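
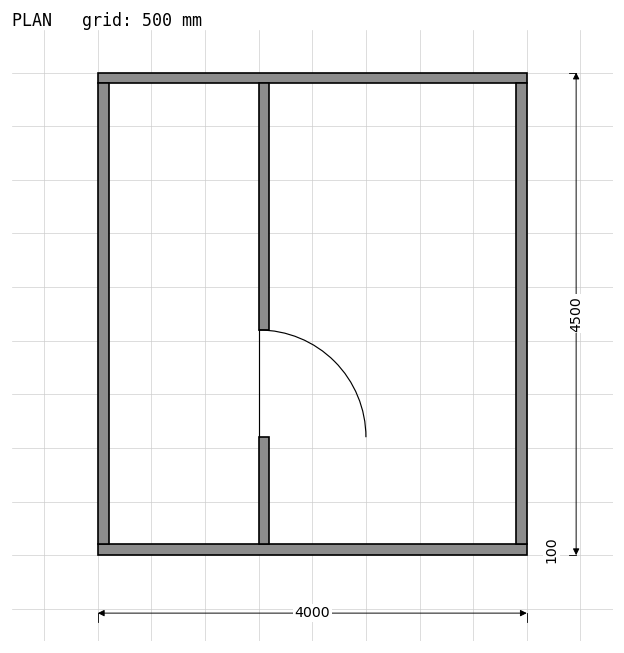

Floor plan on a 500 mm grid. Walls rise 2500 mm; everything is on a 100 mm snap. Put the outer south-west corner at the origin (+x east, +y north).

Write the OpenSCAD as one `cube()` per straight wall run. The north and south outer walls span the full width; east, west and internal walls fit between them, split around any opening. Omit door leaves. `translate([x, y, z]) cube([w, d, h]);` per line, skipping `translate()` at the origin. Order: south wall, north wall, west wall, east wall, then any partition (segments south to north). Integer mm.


cube([4000, 100, 2500]);
translate([0, 4400, 0]) cube([4000, 100, 2500]);
translate([0, 100, 0]) cube([100, 4300, 2500]);
translate([3900, 100, 0]) cube([100, 4300, 2500]);
translate([1500, 100, 0]) cube([100, 1000, 2500]);
translate([1500, 2100, 0]) cube([100, 2300, 2500]);


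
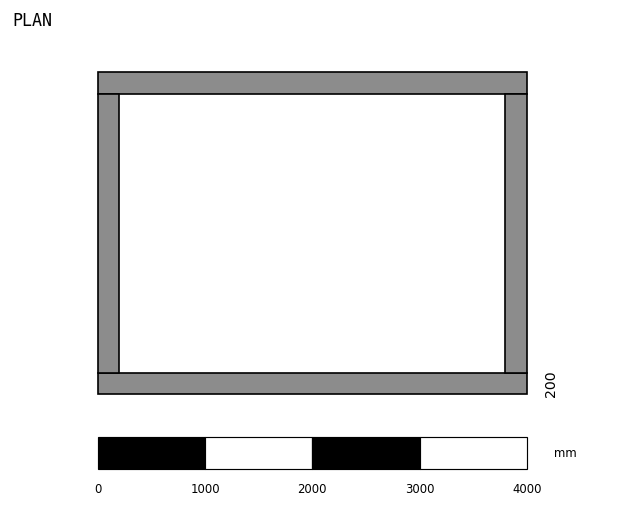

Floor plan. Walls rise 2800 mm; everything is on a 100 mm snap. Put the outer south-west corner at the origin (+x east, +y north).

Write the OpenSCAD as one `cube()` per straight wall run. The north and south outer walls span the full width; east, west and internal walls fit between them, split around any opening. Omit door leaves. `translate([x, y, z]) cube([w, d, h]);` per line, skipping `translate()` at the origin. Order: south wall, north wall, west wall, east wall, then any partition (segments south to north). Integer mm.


cube([4000, 200, 2800]);
translate([0, 2800, 0]) cube([4000, 200, 2800]);
translate([0, 200, 0]) cube([200, 2600, 2800]);
translate([3800, 200, 0]) cube([200, 2600, 2800]);


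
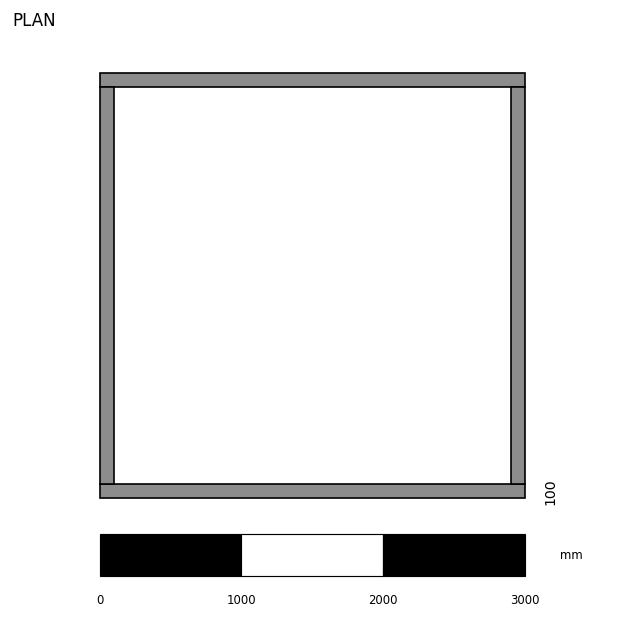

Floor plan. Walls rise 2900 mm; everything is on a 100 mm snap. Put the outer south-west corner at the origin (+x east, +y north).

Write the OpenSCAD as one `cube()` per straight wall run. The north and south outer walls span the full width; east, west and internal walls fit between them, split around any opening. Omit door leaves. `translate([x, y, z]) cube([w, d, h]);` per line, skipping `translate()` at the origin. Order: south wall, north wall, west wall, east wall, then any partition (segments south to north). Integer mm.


cube([3000, 100, 2900]);
translate([0, 2900, 0]) cube([3000, 100, 2900]);
translate([0, 100, 0]) cube([100, 2800, 2900]);
translate([2900, 100, 0]) cube([100, 2800, 2900]);


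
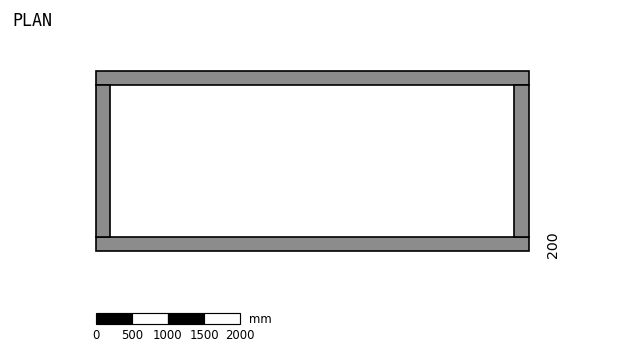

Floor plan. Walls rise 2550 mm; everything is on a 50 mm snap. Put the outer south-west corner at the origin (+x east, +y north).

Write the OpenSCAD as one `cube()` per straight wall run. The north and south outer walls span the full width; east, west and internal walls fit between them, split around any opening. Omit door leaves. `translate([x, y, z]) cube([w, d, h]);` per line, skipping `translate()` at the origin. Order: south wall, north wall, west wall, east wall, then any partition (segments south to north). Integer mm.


cube([6000, 200, 2550]);
translate([0, 2300, 0]) cube([6000, 200, 2550]);
translate([0, 200, 0]) cube([200, 2100, 2550]);
translate([5800, 200, 0]) cube([200, 2100, 2550]);


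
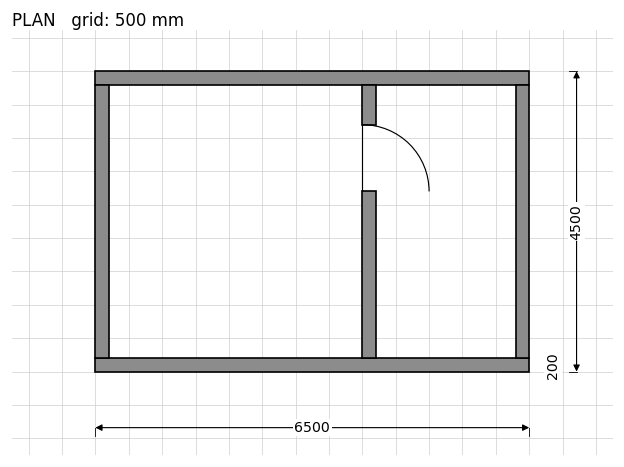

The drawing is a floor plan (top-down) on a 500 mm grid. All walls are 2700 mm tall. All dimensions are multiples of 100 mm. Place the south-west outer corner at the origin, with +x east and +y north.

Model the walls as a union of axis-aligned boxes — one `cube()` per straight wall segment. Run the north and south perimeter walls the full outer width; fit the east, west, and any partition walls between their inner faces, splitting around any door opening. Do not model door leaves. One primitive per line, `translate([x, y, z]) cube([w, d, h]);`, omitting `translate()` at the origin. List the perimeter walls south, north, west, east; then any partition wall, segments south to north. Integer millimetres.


cube([6500, 200, 2700]);
translate([0, 4300, 0]) cube([6500, 200, 2700]);
translate([0, 200, 0]) cube([200, 4100, 2700]);
translate([6300, 200, 0]) cube([200, 4100, 2700]);
translate([4000, 200, 0]) cube([200, 2500, 2700]);
translate([4000, 3700, 0]) cube([200, 600, 2700]);


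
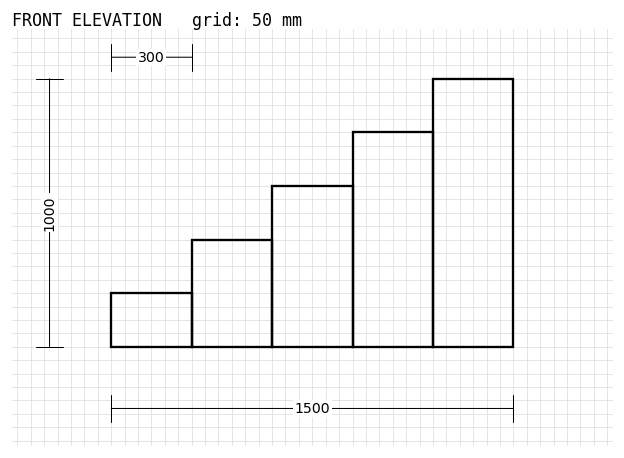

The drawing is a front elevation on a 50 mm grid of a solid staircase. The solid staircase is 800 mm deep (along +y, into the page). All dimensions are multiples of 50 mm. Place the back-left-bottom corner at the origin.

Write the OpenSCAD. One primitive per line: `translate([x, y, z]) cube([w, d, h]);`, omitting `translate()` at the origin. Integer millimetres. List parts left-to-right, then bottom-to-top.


cube([300, 800, 200]);
translate([300, 0, 0]) cube([300, 800, 400]);
translate([600, 0, 0]) cube([300, 800, 600]);
translate([900, 0, 0]) cube([300, 800, 800]);
translate([1200, 0, 0]) cube([300, 800, 1000]);


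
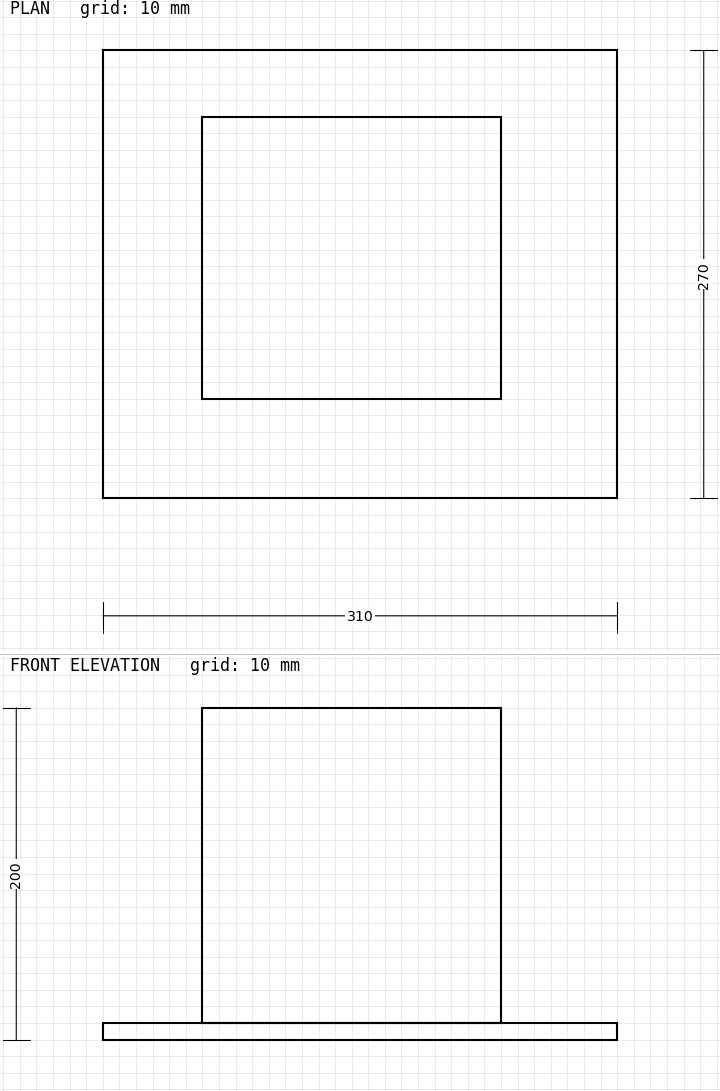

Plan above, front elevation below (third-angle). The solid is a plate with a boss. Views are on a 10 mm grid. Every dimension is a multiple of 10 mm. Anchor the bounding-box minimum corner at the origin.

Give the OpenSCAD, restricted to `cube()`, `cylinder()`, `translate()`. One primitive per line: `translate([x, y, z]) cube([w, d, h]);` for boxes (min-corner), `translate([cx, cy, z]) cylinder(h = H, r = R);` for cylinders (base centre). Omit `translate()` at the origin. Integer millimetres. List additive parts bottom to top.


cube([310, 270, 10]);
translate([60, 60, 10]) cube([180, 170, 190]);


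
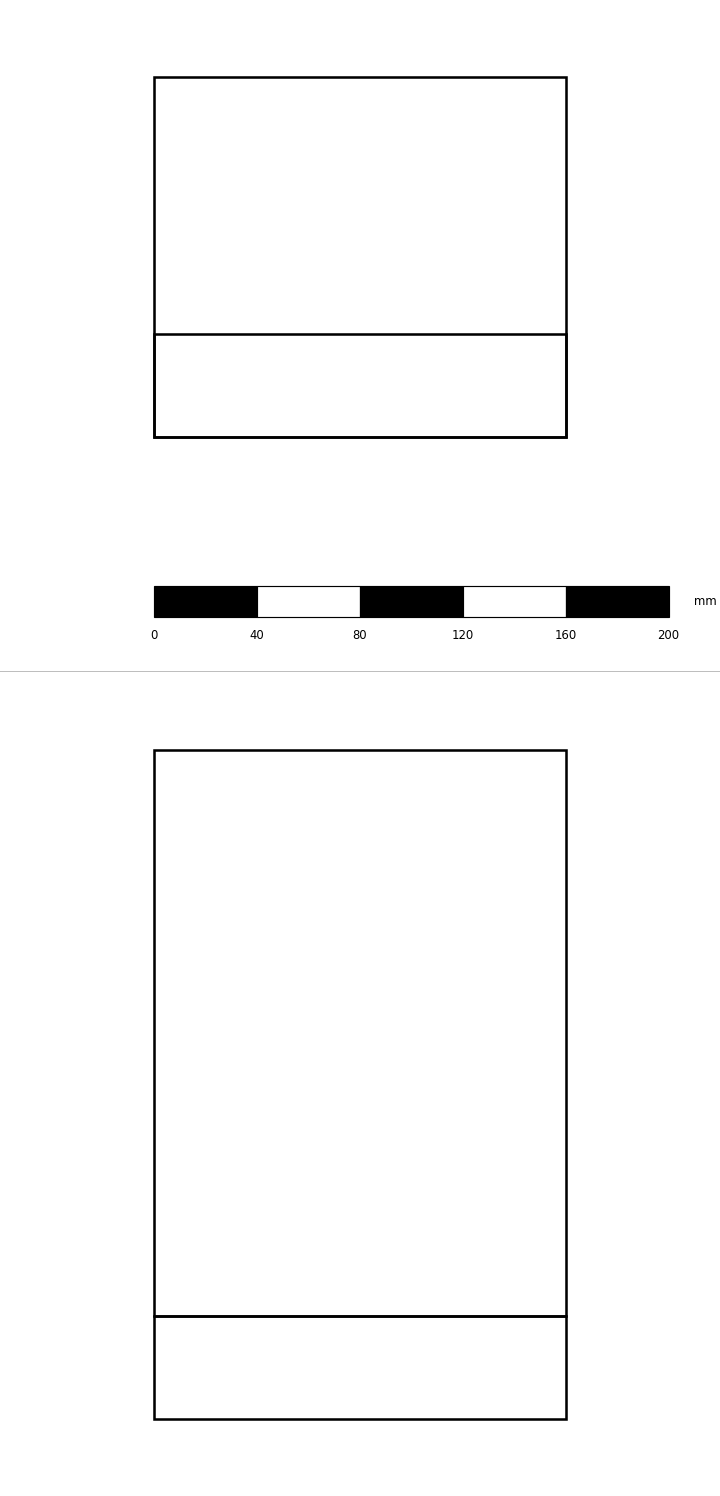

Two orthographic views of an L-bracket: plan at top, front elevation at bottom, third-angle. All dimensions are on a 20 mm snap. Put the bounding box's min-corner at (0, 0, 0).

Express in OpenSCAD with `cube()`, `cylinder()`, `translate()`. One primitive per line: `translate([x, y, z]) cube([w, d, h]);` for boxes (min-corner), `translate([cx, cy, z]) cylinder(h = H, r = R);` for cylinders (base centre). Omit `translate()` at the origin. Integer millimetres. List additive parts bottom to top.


cube([160, 140, 40]);
translate([0, 0, 40]) cube([160, 40, 220]);


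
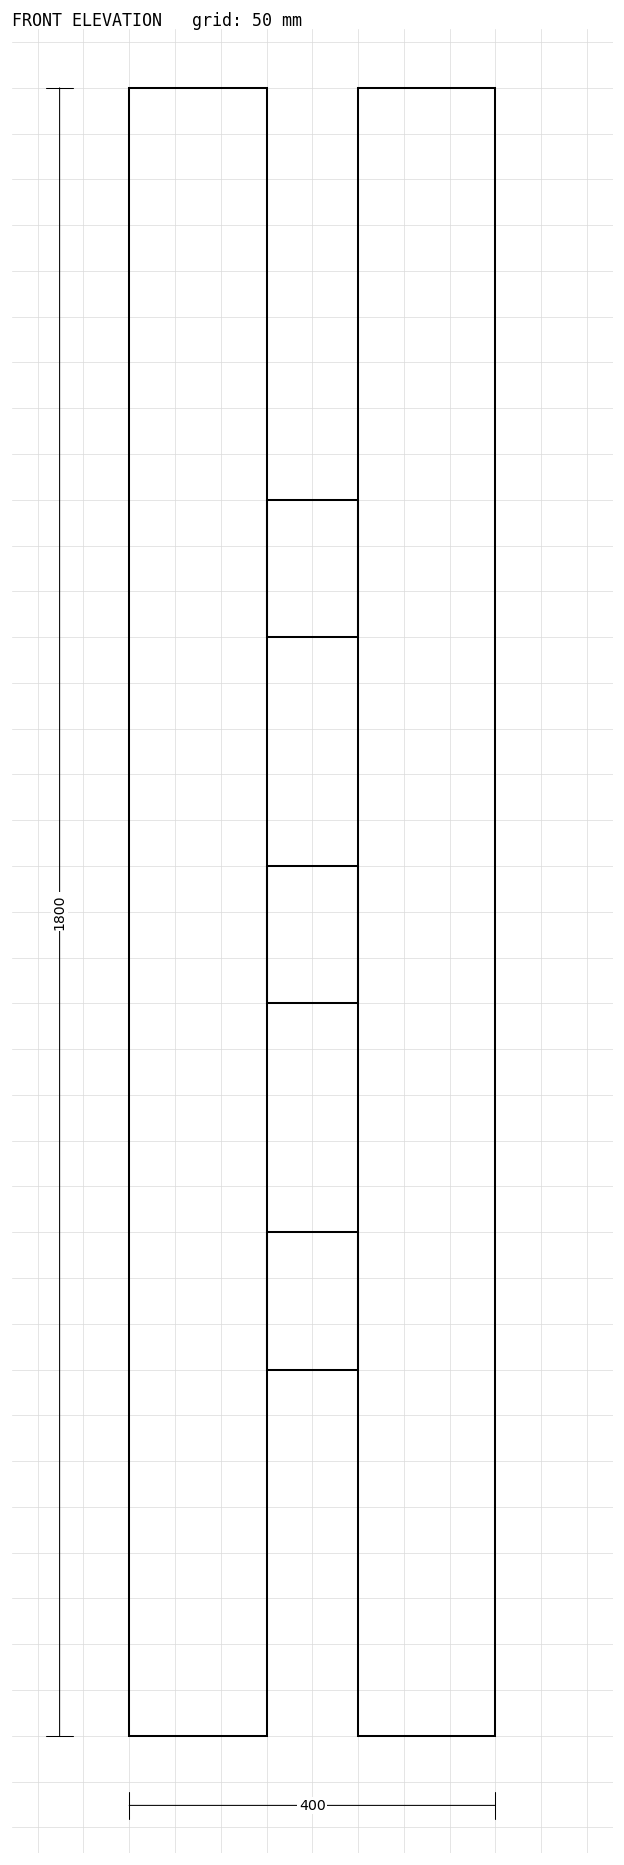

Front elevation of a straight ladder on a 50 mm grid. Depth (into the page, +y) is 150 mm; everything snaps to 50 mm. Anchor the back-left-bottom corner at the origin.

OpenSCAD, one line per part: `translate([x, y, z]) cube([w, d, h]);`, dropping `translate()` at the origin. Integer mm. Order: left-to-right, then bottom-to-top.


cube([150, 150, 1800]);
translate([150, 0, 400]) cube([100, 150, 150]);
translate([150, 0, 800]) cube([100, 150, 150]);
translate([150, 0, 1200]) cube([100, 150, 150]);
translate([250, 0, 0]) cube([150, 150, 1800]);


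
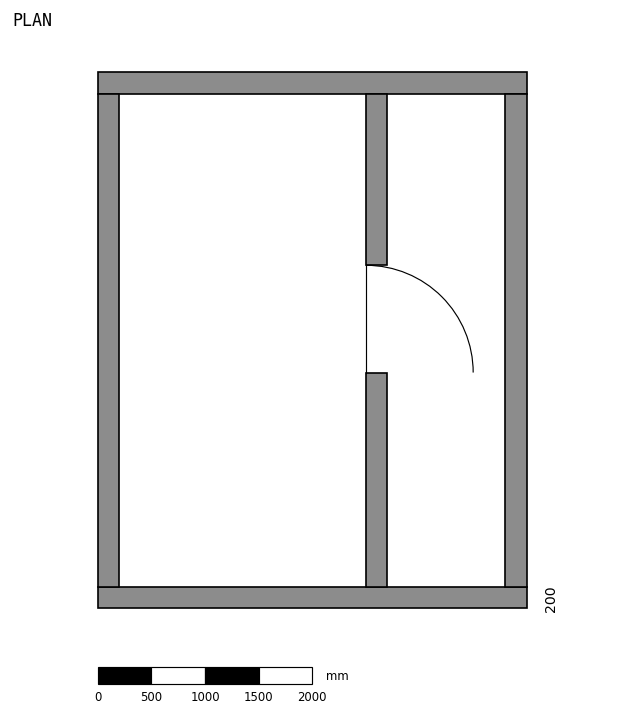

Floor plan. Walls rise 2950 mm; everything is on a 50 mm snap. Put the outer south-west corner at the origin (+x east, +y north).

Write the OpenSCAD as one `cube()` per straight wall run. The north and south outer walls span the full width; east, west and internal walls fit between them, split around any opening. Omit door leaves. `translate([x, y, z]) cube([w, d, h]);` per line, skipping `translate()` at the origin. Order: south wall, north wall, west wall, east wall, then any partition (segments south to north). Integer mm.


cube([4000, 200, 2950]);
translate([0, 4800, 0]) cube([4000, 200, 2950]);
translate([0, 200, 0]) cube([200, 4600, 2950]);
translate([3800, 200, 0]) cube([200, 4600, 2950]);
translate([2500, 200, 0]) cube([200, 2000, 2950]);
translate([2500, 3200, 0]) cube([200, 1600, 2950]);


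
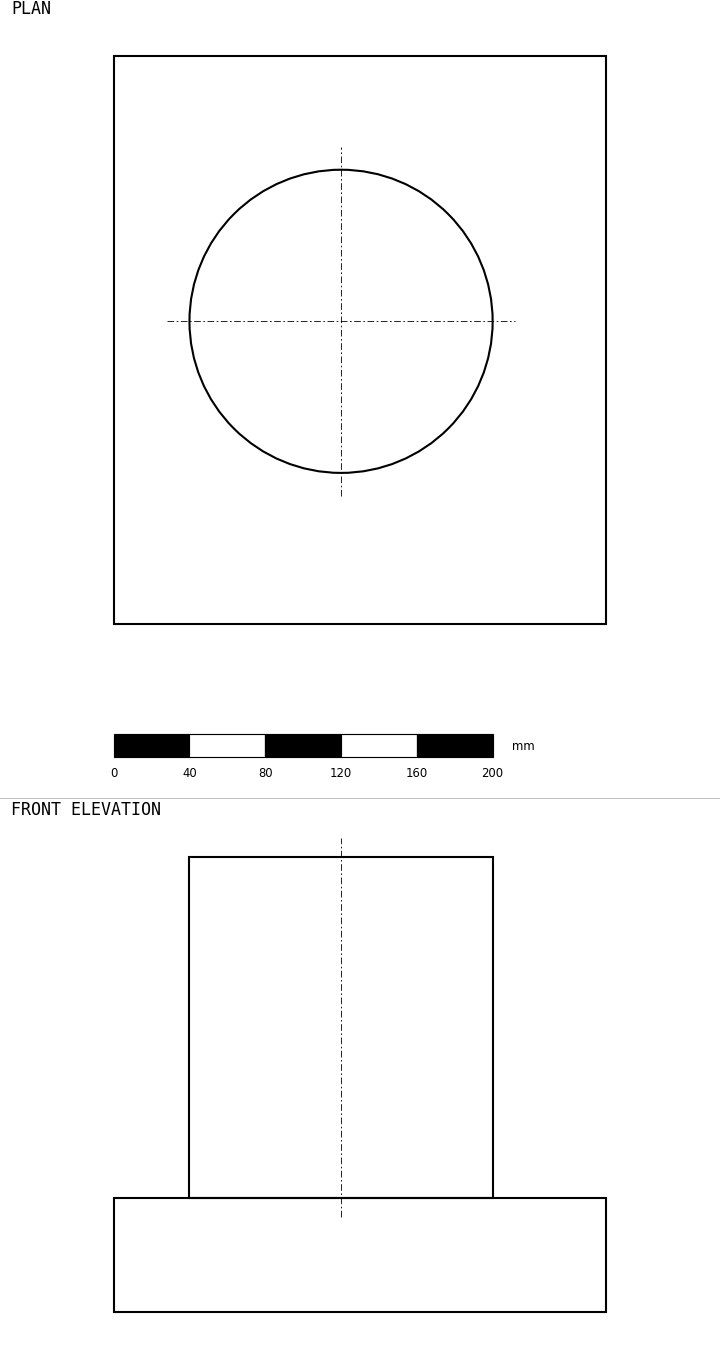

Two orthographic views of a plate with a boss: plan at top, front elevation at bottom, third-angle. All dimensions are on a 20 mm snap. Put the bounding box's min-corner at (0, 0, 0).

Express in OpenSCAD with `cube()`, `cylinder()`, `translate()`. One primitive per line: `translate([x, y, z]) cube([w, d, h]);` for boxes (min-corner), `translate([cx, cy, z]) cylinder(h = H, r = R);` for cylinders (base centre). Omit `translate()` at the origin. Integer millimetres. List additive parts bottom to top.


cube([260, 300, 60]);
translate([120, 160, 60]) cylinder(h = 180, r = 80);


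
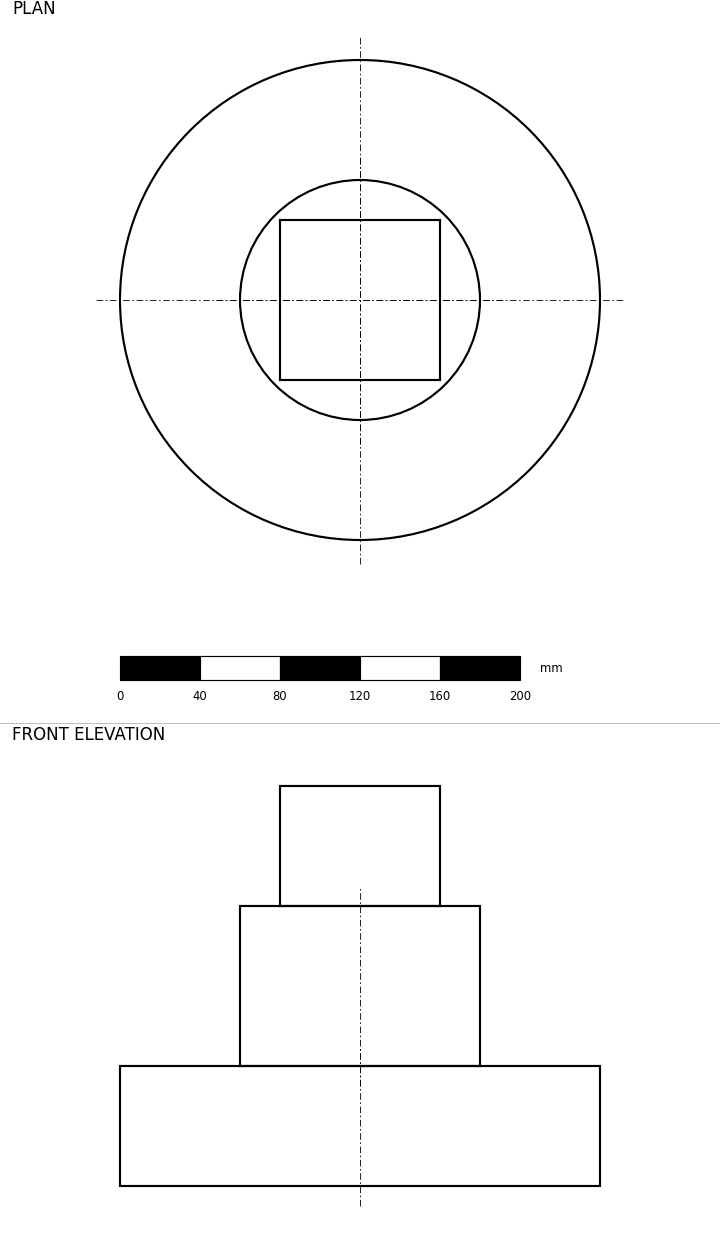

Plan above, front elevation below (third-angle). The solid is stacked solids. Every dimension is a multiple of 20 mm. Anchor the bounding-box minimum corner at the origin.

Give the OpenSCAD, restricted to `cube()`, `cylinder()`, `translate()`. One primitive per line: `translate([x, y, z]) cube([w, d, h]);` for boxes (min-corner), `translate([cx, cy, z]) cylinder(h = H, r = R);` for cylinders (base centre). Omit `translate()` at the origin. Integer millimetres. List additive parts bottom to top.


translate([120, 120, 0]) cylinder(h = 60, r = 120);
translate([120, 120, 60]) cylinder(h = 80, r = 60);
translate([80, 80, 140]) cube([80, 80, 60]);


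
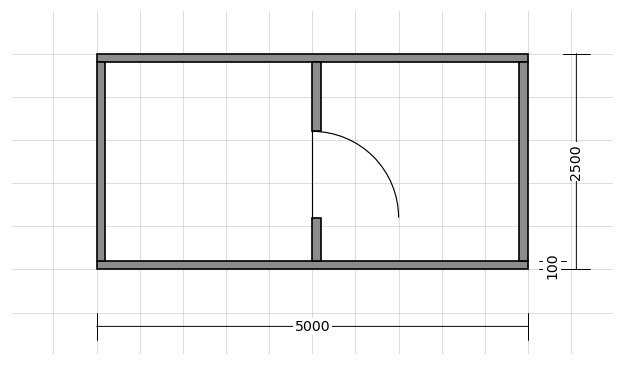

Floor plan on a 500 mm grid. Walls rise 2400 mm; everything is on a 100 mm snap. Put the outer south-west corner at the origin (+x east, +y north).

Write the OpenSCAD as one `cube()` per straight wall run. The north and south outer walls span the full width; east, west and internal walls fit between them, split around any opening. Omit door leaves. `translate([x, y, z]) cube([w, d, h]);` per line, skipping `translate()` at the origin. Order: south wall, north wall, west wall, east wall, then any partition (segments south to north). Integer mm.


cube([5000, 100, 2400]);
translate([0, 2400, 0]) cube([5000, 100, 2400]);
translate([0, 100, 0]) cube([100, 2300, 2400]);
translate([4900, 100, 0]) cube([100, 2300, 2400]);
translate([2500, 100, 0]) cube([100, 500, 2400]);
translate([2500, 1600, 0]) cube([100, 800, 2400]);


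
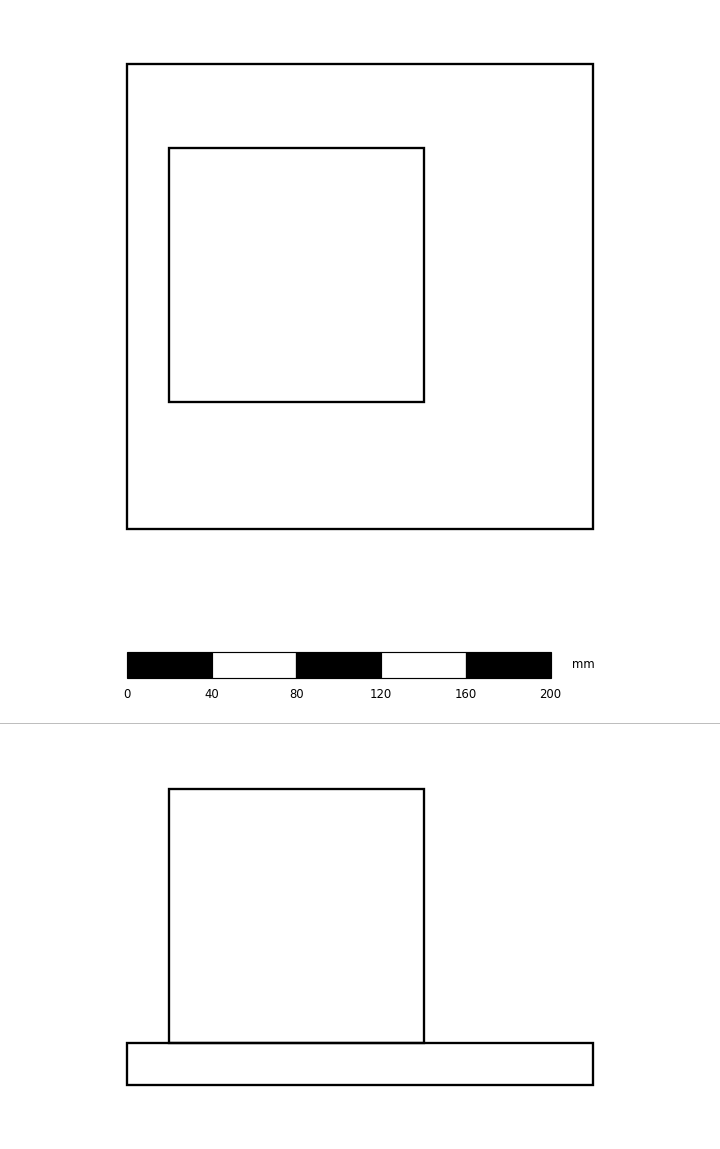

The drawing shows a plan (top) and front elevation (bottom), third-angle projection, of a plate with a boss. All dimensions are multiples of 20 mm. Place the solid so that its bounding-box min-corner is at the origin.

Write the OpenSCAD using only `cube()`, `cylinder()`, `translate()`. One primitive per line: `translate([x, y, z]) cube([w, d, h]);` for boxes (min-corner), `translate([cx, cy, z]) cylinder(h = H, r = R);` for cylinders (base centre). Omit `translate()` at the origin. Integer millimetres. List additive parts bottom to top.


cube([220, 220, 20]);
translate([20, 60, 20]) cube([120, 120, 120]);


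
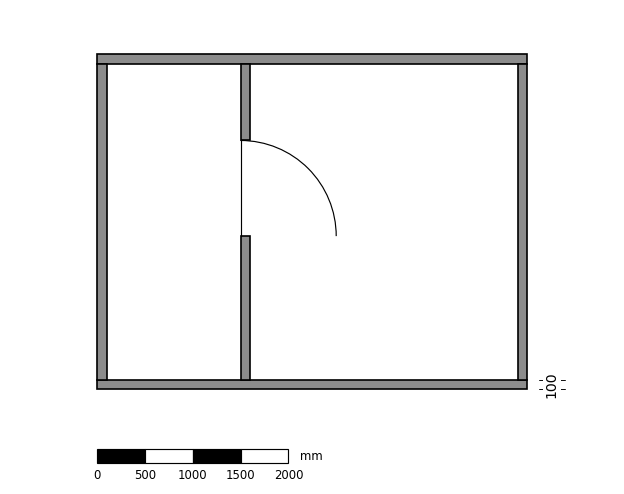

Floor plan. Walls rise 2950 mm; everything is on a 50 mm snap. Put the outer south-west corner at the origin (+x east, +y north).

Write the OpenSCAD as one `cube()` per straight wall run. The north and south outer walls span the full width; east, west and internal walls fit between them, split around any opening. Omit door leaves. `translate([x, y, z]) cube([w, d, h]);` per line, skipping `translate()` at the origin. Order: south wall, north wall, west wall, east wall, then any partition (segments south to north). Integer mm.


cube([4500, 100, 2950]);
translate([0, 3400, 0]) cube([4500, 100, 2950]);
translate([0, 100, 0]) cube([100, 3300, 2950]);
translate([4400, 100, 0]) cube([100, 3300, 2950]);
translate([1500, 100, 0]) cube([100, 1500, 2950]);
translate([1500, 2600, 0]) cube([100, 800, 2950]);


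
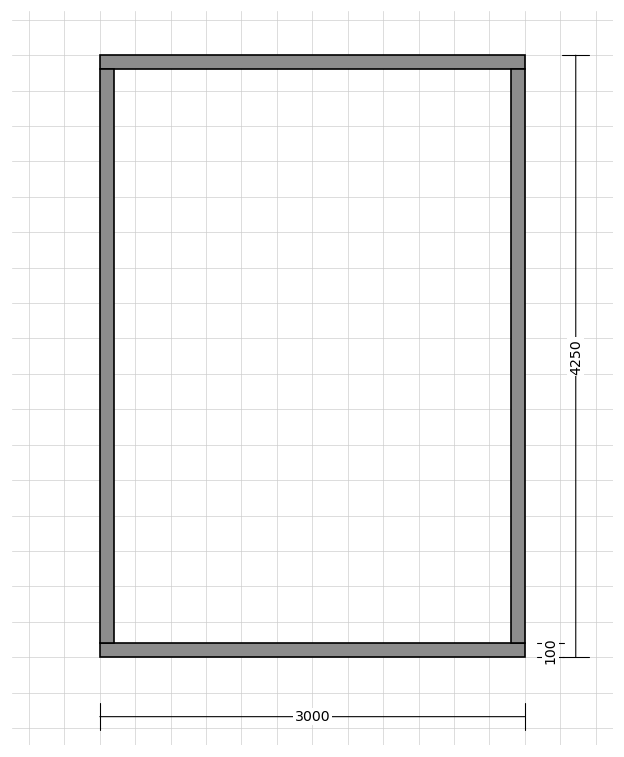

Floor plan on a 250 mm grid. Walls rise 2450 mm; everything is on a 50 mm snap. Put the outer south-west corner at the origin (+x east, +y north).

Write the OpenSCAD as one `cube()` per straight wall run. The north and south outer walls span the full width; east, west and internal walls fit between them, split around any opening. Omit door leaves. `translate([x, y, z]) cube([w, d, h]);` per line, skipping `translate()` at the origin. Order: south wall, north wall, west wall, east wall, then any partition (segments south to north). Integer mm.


cube([3000, 100, 2450]);
translate([0, 4150, 0]) cube([3000, 100, 2450]);
translate([0, 100, 0]) cube([100, 4050, 2450]);
translate([2900, 100, 0]) cube([100, 4050, 2450]);


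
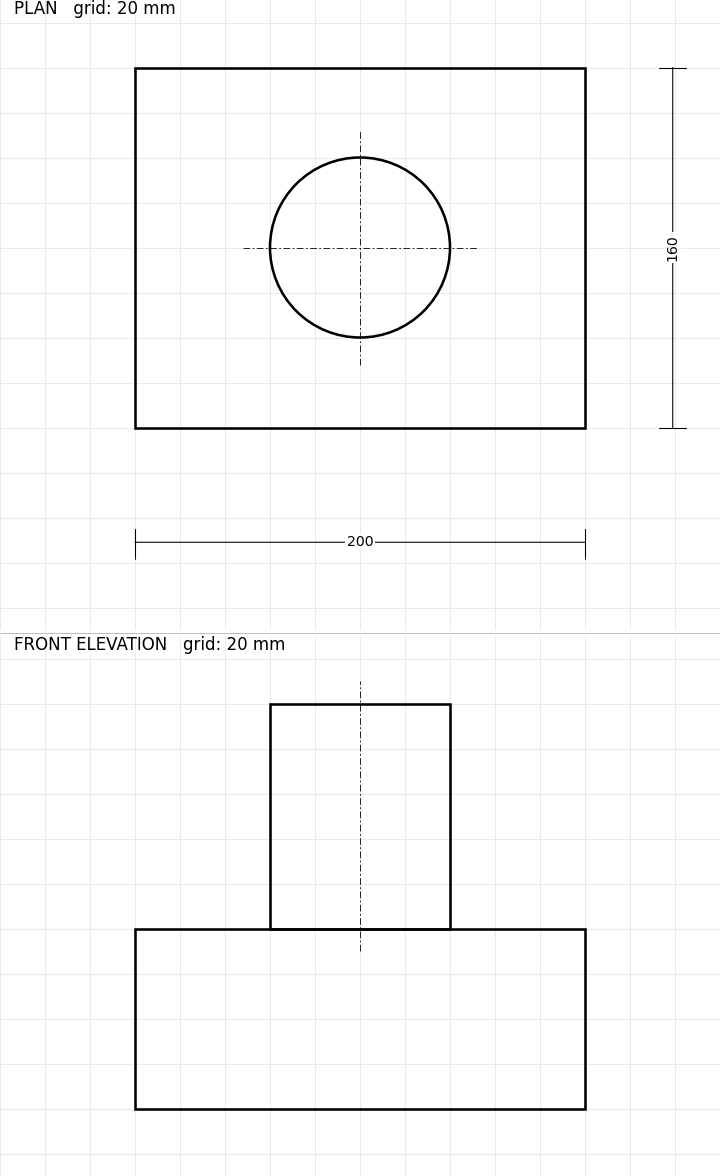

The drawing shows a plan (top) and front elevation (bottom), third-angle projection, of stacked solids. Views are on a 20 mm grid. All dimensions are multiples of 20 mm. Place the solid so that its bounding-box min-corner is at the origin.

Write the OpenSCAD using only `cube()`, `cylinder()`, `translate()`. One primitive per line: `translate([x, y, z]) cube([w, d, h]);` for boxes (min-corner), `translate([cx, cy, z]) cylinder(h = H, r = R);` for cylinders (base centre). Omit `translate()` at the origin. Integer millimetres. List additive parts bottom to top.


cube([200, 160, 80]);
translate([100, 80, 80]) cylinder(h = 100, r = 40);


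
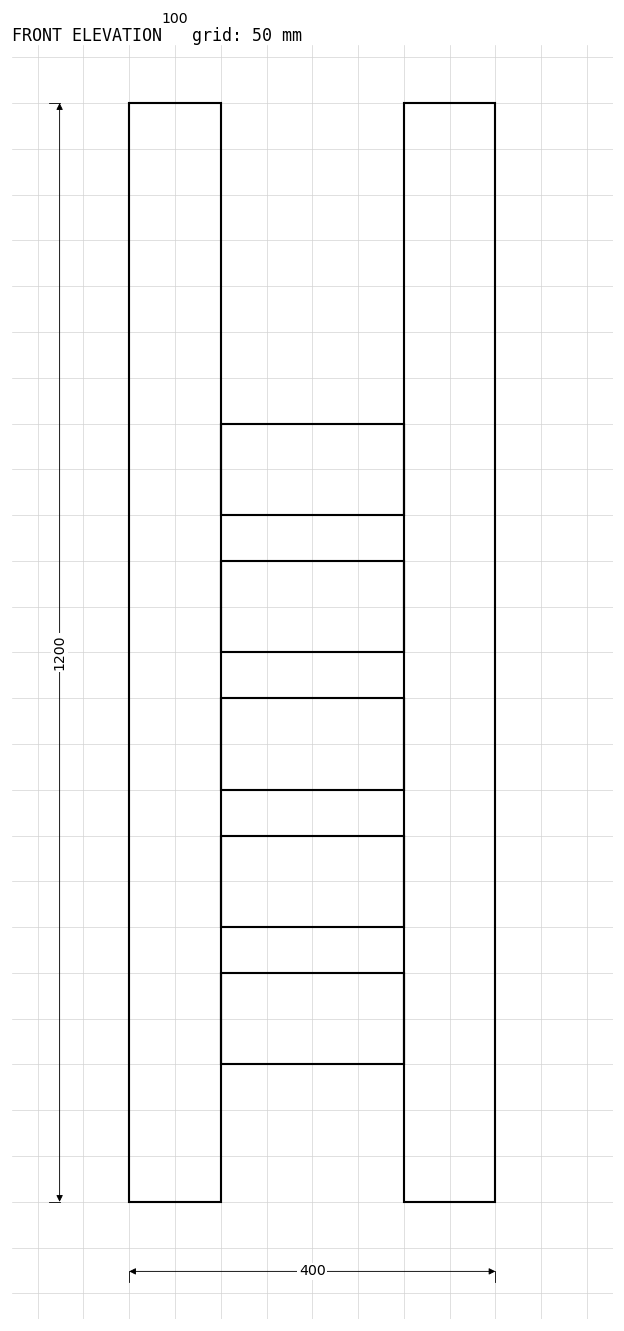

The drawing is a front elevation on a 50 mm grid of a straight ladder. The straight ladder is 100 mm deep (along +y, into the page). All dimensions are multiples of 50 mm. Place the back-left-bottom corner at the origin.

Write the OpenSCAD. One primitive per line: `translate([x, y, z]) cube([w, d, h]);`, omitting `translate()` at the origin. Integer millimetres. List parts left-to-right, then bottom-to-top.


cube([100, 100, 1200]);
translate([100, 0, 150]) cube([200, 100, 100]);
translate([100, 0, 300]) cube([200, 100, 100]);
translate([100, 0, 450]) cube([200, 100, 100]);
translate([100, 0, 600]) cube([200, 100, 100]);
translate([100, 0, 750]) cube([200, 100, 100]);
translate([300, 0, 0]) cube([100, 100, 1200]);


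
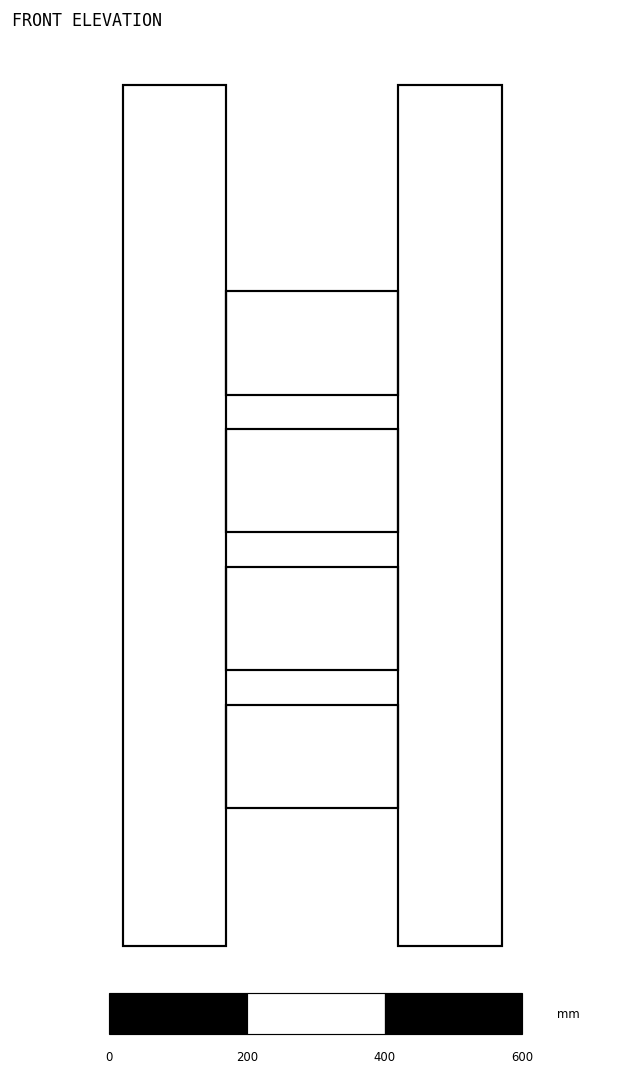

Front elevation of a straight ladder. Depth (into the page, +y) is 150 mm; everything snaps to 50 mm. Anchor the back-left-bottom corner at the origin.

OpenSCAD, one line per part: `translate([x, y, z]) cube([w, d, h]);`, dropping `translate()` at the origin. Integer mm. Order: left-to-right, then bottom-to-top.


cube([150, 150, 1250]);
translate([150, 0, 200]) cube([250, 150, 150]);
translate([150, 0, 400]) cube([250, 150, 150]);
translate([150, 0, 600]) cube([250, 150, 150]);
translate([150, 0, 800]) cube([250, 150, 150]);
translate([400, 0, 0]) cube([150, 150, 1250]);


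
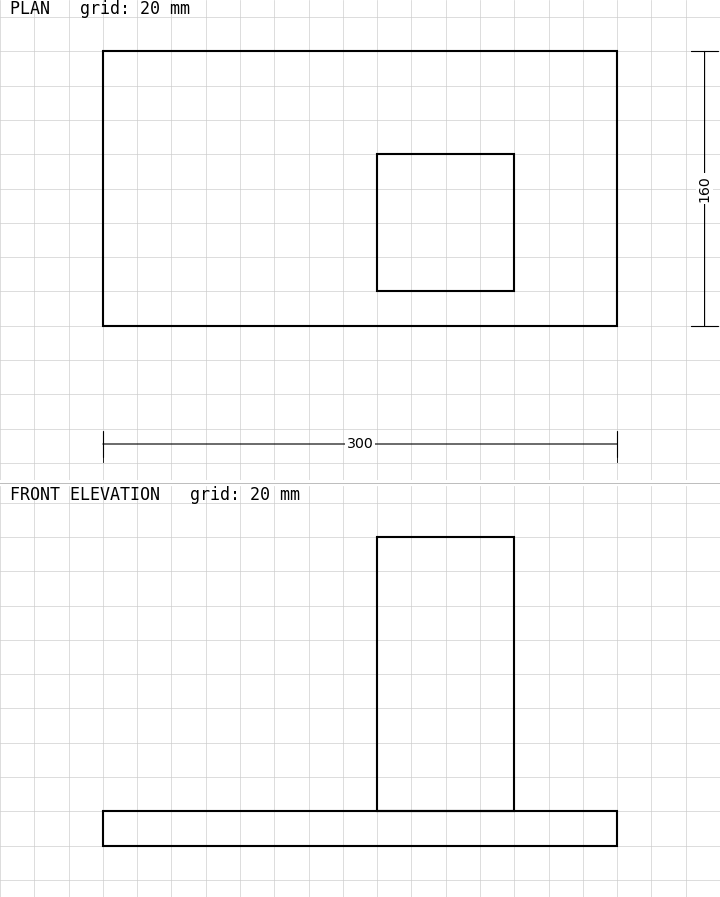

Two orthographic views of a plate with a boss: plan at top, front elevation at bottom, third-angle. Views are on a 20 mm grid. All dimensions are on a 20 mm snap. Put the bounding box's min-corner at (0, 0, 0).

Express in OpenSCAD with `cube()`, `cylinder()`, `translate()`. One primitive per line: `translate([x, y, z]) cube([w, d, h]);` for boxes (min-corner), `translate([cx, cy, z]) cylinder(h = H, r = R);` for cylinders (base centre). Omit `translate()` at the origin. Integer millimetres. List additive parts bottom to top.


cube([300, 160, 20]);
translate([160, 20, 20]) cube([80, 80, 160]);


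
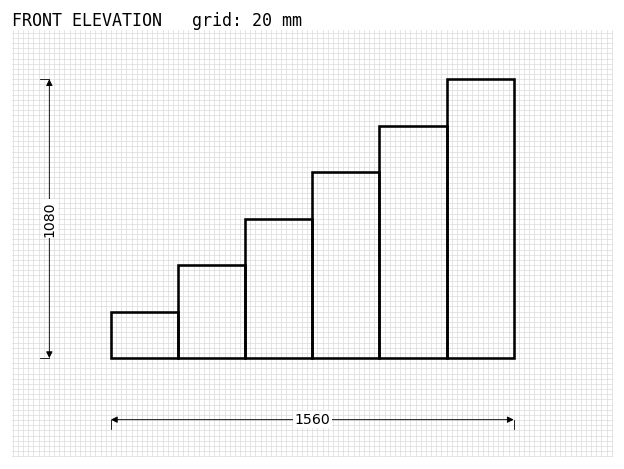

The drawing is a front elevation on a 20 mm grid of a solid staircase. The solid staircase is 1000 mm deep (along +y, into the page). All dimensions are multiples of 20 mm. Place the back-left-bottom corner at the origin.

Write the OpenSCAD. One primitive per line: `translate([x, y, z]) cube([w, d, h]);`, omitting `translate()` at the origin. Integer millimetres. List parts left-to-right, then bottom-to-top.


cube([260, 1000, 180]);
translate([260, 0, 0]) cube([260, 1000, 360]);
translate([520, 0, 0]) cube([260, 1000, 540]);
translate([780, 0, 0]) cube([260, 1000, 720]);
translate([1040, 0, 0]) cube([260, 1000, 900]);
translate([1300, 0, 0]) cube([260, 1000, 1080]);


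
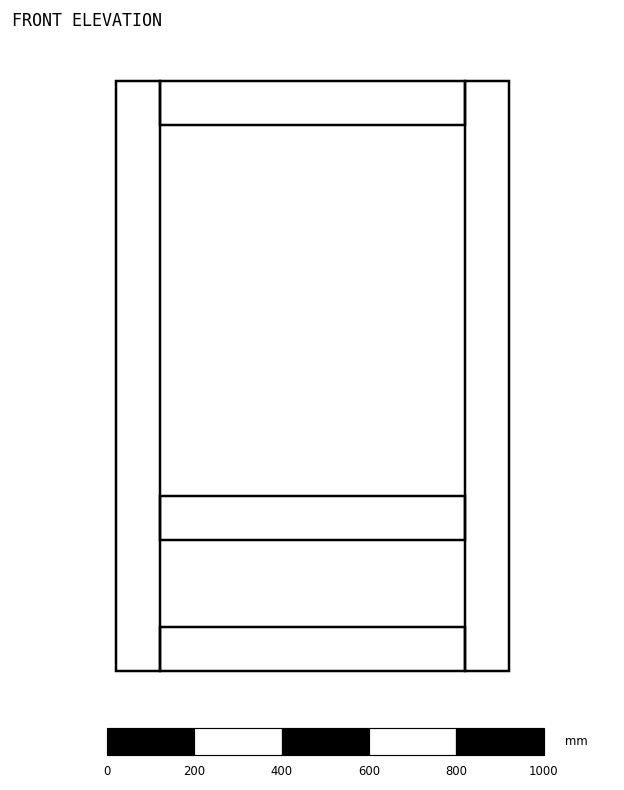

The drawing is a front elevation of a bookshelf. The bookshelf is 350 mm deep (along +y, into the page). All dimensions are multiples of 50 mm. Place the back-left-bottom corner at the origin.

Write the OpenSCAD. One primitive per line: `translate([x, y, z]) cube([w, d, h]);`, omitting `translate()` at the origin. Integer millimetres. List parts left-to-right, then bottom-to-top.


cube([100, 350, 1350]);
translate([100, 0, 0]) cube([700, 350, 100]);
translate([100, 0, 300]) cube([700, 350, 100]);
translate([100, 0, 1250]) cube([700, 350, 100]);
translate([800, 0, 0]) cube([100, 350, 1350]);


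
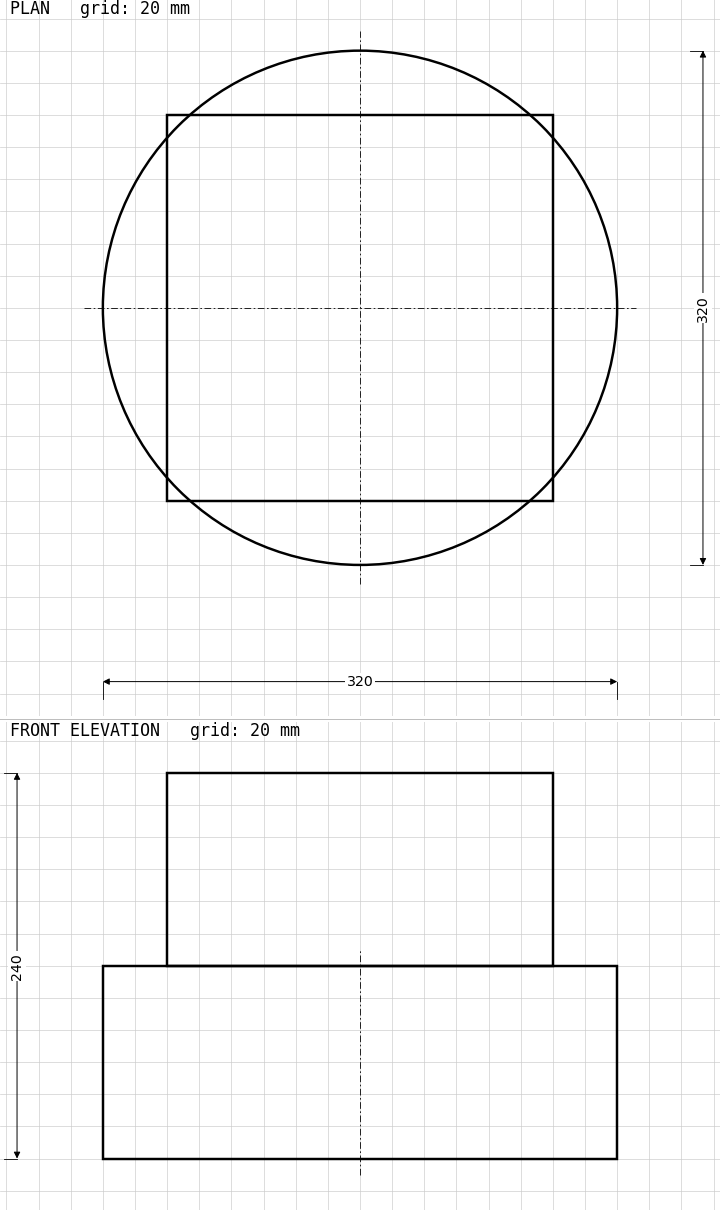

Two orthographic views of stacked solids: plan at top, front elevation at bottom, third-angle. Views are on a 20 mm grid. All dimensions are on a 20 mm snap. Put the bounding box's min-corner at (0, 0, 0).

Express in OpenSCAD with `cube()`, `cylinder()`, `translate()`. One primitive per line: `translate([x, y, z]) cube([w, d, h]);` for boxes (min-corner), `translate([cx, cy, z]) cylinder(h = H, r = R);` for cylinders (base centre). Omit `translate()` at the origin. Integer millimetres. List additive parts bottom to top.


translate([160, 160, 0]) cylinder(h = 120, r = 160);
translate([40, 40, 120]) cube([240, 240, 120]);


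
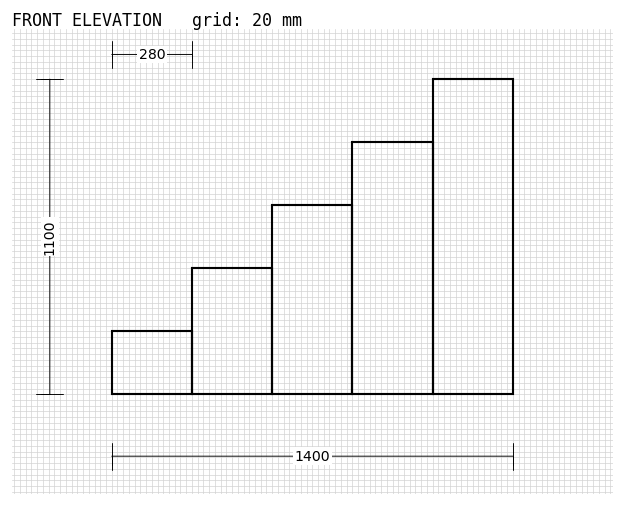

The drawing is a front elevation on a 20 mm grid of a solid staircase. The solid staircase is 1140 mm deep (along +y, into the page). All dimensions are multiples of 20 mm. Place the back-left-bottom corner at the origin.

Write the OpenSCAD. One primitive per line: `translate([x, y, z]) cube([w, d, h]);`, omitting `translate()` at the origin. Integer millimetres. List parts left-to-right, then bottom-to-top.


cube([280, 1140, 220]);
translate([280, 0, 0]) cube([280, 1140, 440]);
translate([560, 0, 0]) cube([280, 1140, 660]);
translate([840, 0, 0]) cube([280, 1140, 880]);
translate([1120, 0, 0]) cube([280, 1140, 1100]);


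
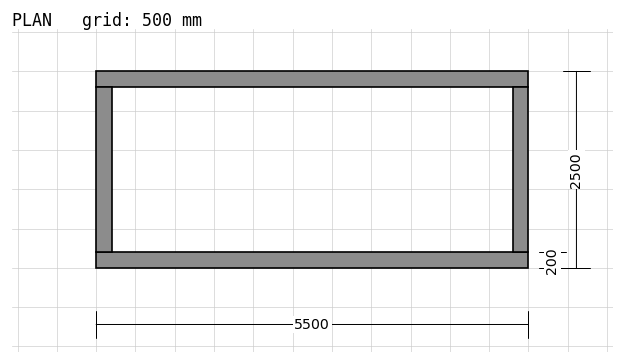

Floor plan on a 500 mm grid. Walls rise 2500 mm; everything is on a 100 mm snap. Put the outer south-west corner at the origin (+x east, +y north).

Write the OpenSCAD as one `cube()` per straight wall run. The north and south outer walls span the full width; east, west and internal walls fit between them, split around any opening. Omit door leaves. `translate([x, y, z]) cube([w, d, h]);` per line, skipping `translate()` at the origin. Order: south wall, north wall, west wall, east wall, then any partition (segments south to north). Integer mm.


cube([5500, 200, 2500]);
translate([0, 2300, 0]) cube([5500, 200, 2500]);
translate([0, 200, 0]) cube([200, 2100, 2500]);
translate([5300, 200, 0]) cube([200, 2100, 2500]);


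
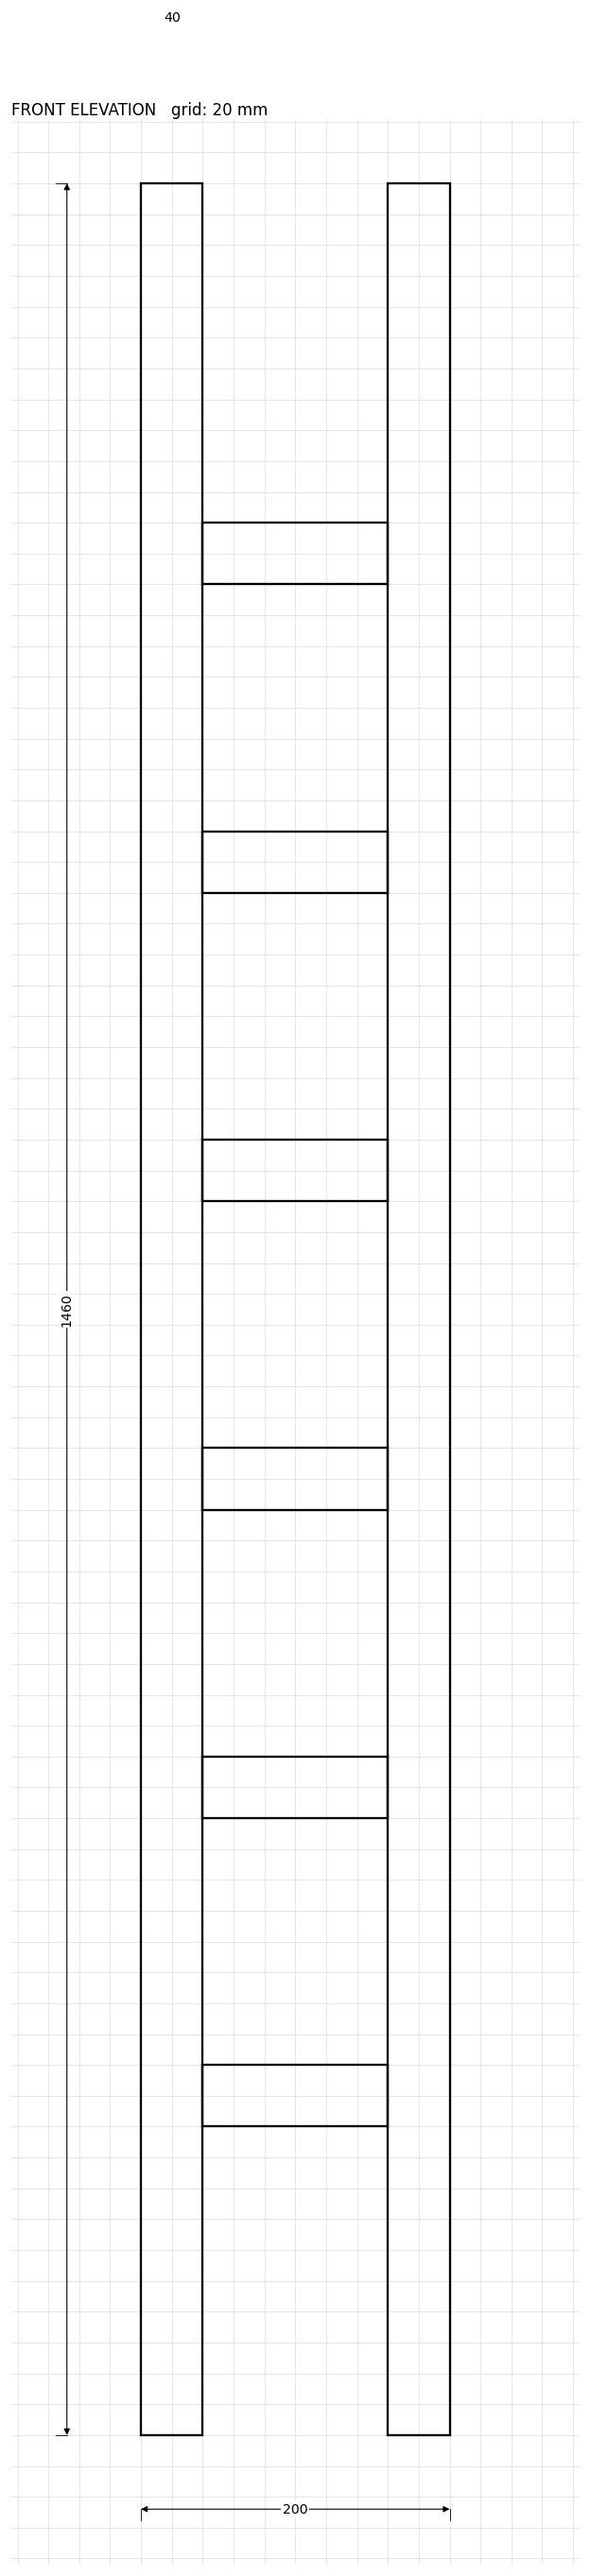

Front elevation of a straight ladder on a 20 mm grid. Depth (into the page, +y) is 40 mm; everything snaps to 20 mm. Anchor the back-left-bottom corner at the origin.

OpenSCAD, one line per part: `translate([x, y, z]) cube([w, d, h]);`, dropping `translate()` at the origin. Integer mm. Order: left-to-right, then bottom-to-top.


cube([40, 40, 1460]);
translate([40, 0, 200]) cube([120, 40, 40]);
translate([40, 0, 400]) cube([120, 40, 40]);
translate([40, 0, 600]) cube([120, 40, 40]);
translate([40, 0, 800]) cube([120, 40, 40]);
translate([40, 0, 1000]) cube([120, 40, 40]);
translate([40, 0, 1200]) cube([120, 40, 40]);
translate([160, 0, 0]) cube([40, 40, 1460]);


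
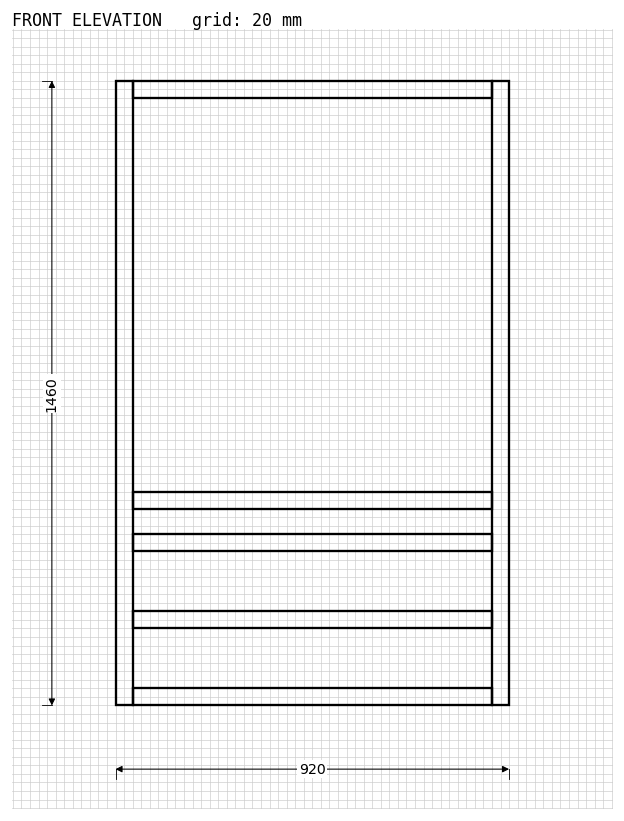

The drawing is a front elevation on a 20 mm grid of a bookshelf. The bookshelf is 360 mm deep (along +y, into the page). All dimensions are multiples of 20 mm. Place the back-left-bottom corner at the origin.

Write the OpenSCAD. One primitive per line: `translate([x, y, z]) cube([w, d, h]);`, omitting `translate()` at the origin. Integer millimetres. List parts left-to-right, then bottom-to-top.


cube([40, 360, 1460]);
translate([40, 0, 0]) cube([840, 360, 40]);
translate([40, 0, 180]) cube([840, 360, 40]);
translate([40, 0, 360]) cube([840, 360, 40]);
translate([40, 0, 460]) cube([840, 360, 40]);
translate([40, 0, 1420]) cube([840, 360, 40]);
translate([880, 0, 0]) cube([40, 360, 1460]);


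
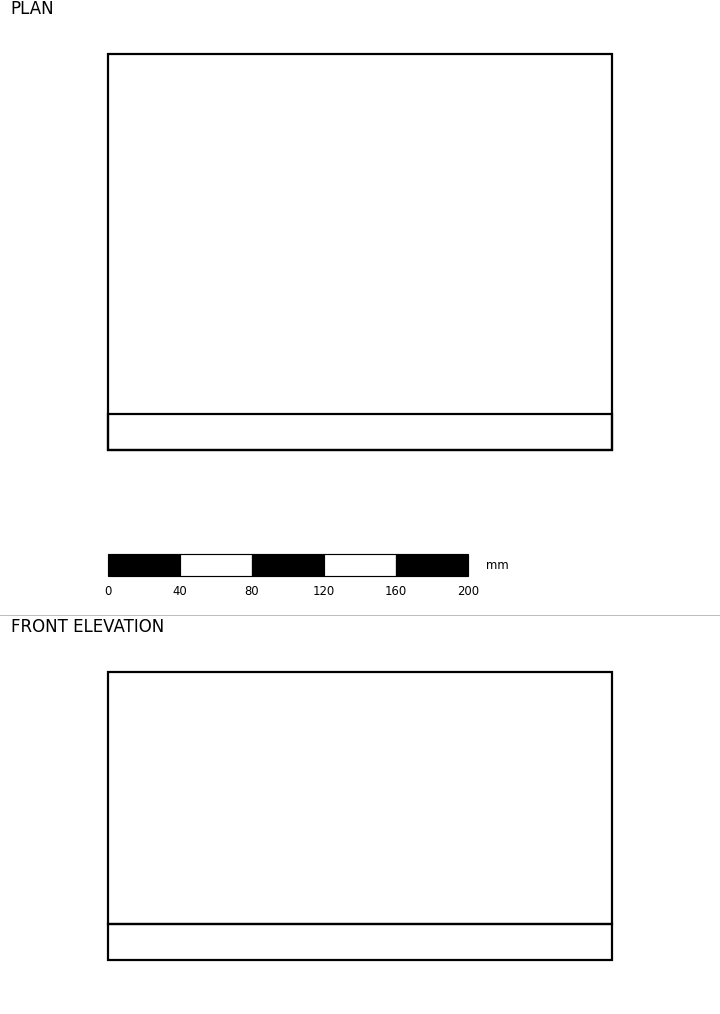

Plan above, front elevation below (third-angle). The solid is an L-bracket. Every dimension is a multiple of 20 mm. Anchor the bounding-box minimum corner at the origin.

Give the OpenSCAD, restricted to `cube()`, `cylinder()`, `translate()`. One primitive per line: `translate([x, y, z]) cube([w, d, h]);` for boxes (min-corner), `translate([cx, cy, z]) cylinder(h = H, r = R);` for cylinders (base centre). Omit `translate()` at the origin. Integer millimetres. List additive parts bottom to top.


cube([280, 220, 20]);
translate([0, 0, 20]) cube([280, 20, 140]);


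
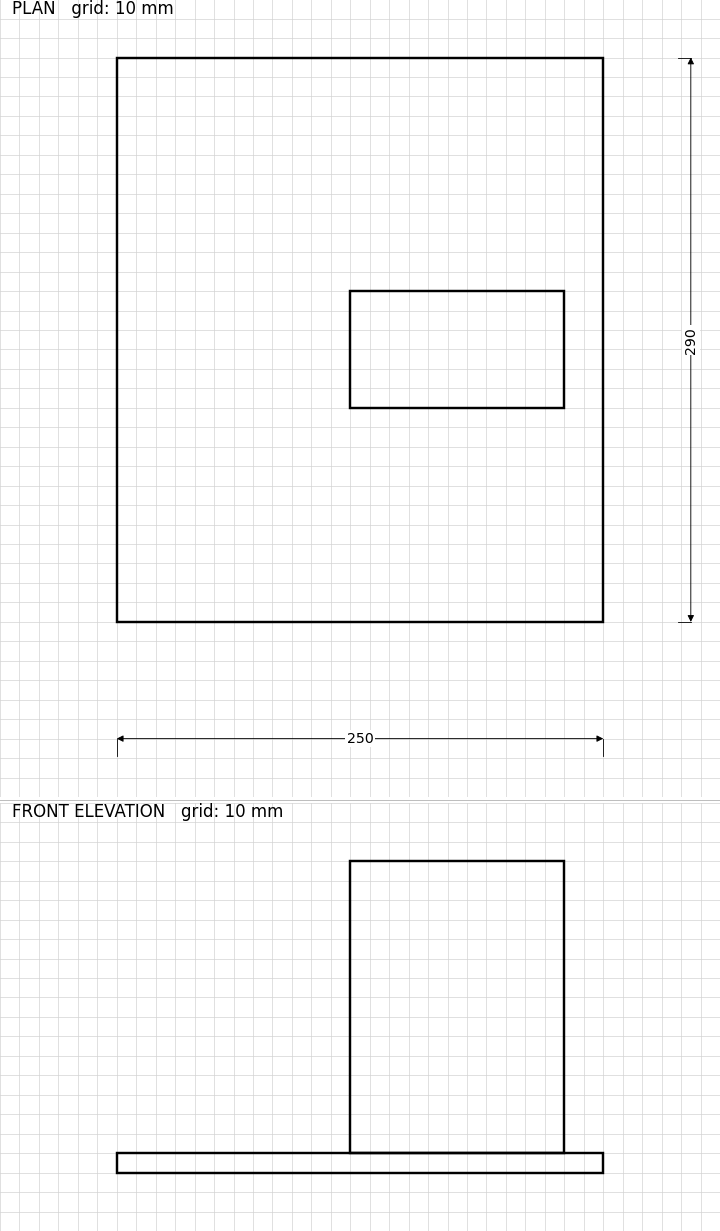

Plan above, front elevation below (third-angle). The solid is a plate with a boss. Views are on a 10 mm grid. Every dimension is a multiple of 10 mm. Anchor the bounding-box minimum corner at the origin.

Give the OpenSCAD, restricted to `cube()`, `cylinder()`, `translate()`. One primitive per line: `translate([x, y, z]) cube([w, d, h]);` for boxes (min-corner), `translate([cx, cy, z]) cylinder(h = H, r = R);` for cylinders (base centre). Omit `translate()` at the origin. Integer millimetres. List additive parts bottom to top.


cube([250, 290, 10]);
translate([120, 110, 10]) cube([110, 60, 150]);


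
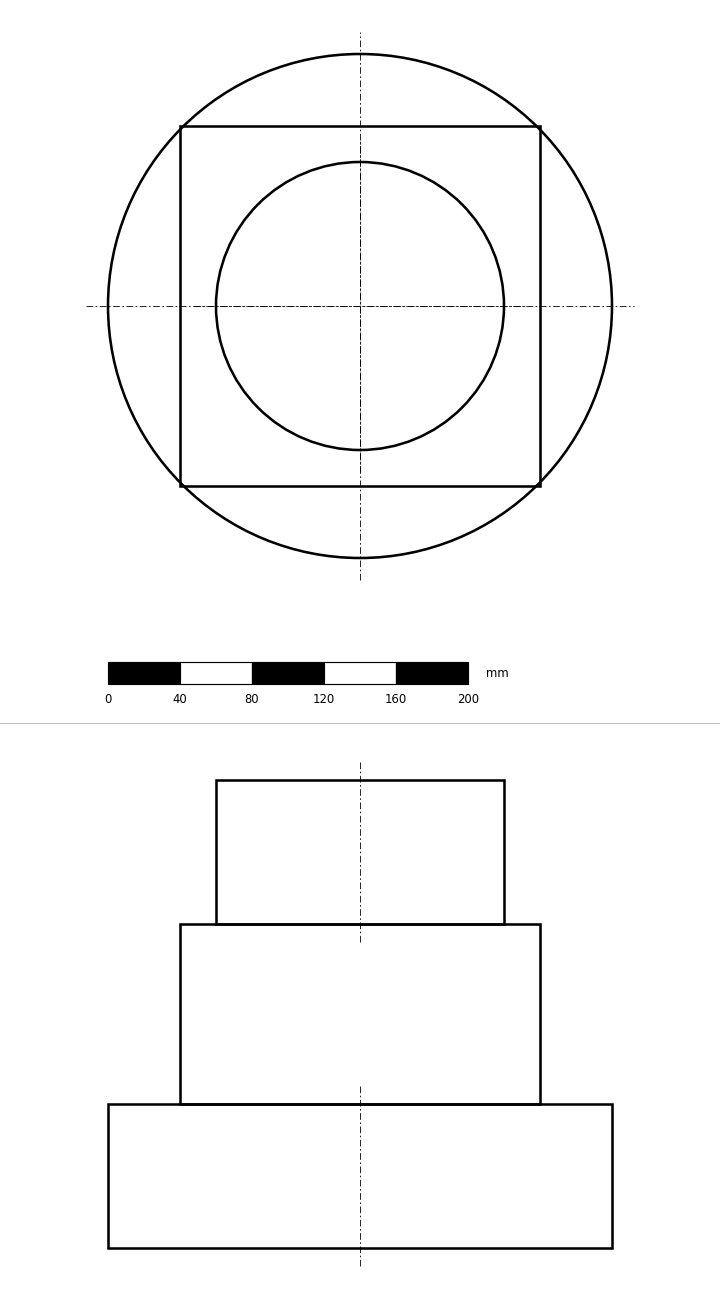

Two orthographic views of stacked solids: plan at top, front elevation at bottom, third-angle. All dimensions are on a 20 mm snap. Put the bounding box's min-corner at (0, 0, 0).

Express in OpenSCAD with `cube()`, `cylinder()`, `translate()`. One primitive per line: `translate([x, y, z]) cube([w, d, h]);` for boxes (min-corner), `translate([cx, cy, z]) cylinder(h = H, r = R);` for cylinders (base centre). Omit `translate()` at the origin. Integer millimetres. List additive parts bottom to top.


translate([140, 140, 0]) cylinder(h = 80, r = 140);
translate([40, 40, 80]) cube([200, 200, 100]);
translate([140, 140, 180]) cylinder(h = 80, r = 80);


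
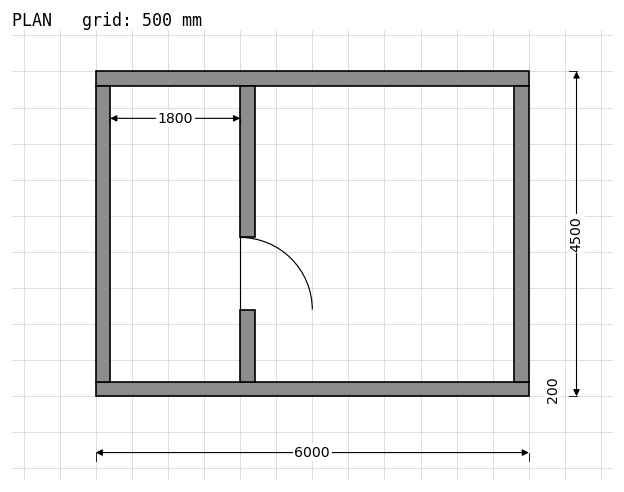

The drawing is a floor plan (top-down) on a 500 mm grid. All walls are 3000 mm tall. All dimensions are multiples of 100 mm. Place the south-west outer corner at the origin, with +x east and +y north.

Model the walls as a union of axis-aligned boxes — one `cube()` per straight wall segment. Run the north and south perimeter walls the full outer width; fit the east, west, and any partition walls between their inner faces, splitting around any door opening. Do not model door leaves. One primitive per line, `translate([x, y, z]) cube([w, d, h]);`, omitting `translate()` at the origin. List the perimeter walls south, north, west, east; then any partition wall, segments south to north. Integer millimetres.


cube([6000, 200, 3000]);
translate([0, 4300, 0]) cube([6000, 200, 3000]);
translate([0, 200, 0]) cube([200, 4100, 3000]);
translate([5800, 200, 0]) cube([200, 4100, 3000]);
translate([2000, 200, 0]) cube([200, 1000, 3000]);
translate([2000, 2200, 0]) cube([200, 2100, 3000]);


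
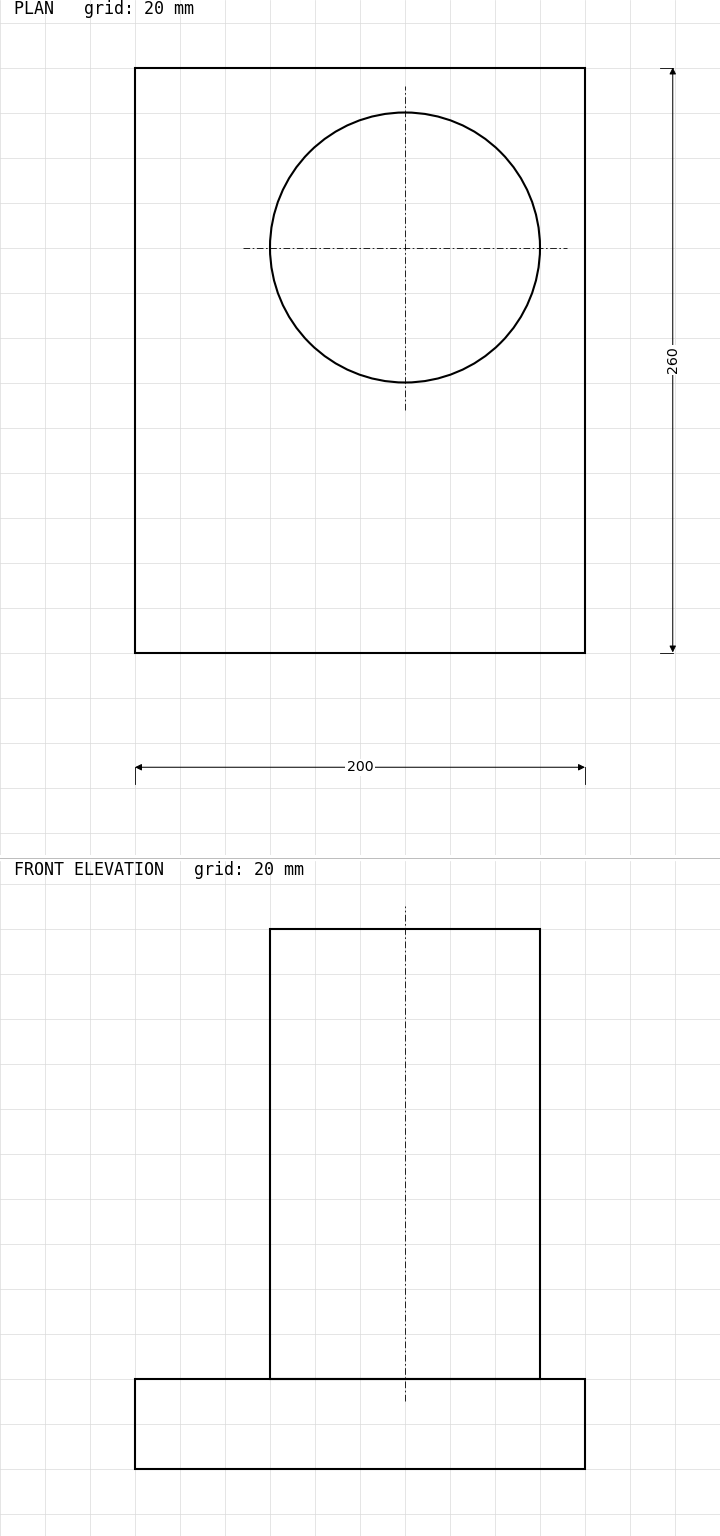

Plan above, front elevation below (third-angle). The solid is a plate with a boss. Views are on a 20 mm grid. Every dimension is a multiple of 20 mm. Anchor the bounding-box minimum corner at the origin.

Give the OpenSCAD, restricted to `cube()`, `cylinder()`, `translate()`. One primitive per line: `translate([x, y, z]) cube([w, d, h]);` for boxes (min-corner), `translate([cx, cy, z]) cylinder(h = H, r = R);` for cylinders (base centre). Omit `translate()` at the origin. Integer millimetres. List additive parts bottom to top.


cube([200, 260, 40]);
translate([120, 180, 40]) cylinder(h = 200, r = 60);


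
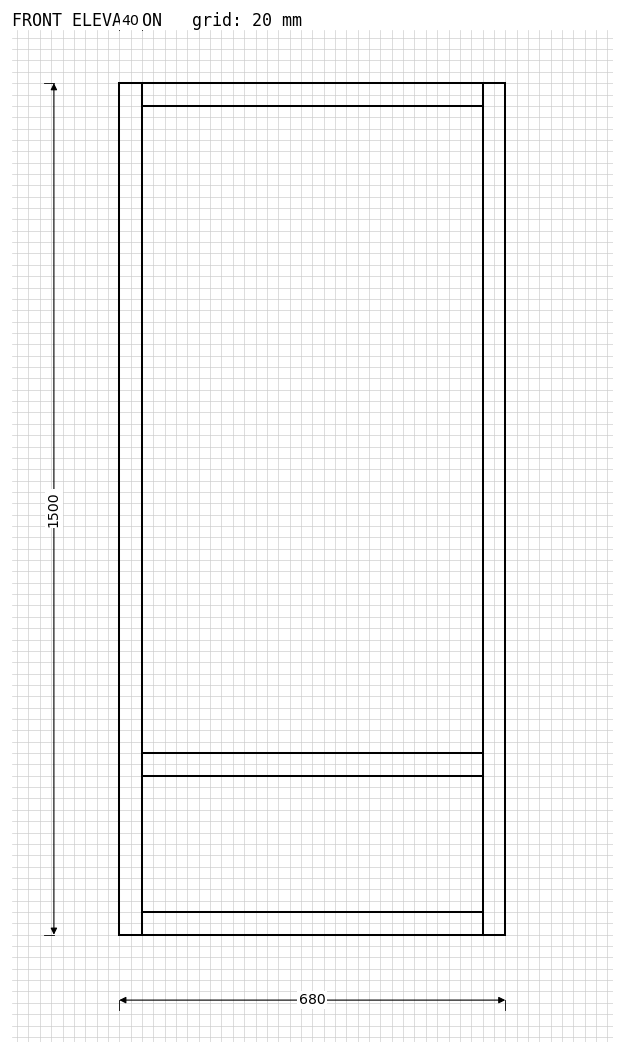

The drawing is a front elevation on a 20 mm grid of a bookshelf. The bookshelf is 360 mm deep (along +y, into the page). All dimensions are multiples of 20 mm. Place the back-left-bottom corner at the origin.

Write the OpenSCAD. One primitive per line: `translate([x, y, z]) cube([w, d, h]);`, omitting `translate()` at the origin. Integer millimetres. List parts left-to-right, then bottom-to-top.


cube([40, 360, 1500]);
translate([40, 0, 0]) cube([600, 360, 40]);
translate([40, 0, 280]) cube([600, 360, 40]);
translate([40, 0, 1460]) cube([600, 360, 40]);
translate([640, 0, 0]) cube([40, 360, 1500]);


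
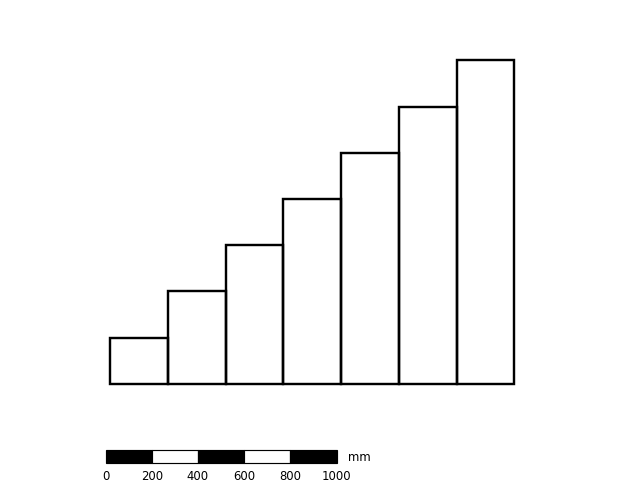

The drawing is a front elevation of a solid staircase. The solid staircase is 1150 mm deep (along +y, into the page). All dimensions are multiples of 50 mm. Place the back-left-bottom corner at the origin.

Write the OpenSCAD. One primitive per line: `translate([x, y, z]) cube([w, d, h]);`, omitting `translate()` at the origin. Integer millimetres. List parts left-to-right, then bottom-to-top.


cube([250, 1150, 200]);
translate([250, 0, 0]) cube([250, 1150, 400]);
translate([500, 0, 0]) cube([250, 1150, 600]);
translate([750, 0, 0]) cube([250, 1150, 800]);
translate([1000, 0, 0]) cube([250, 1150, 1000]);
translate([1250, 0, 0]) cube([250, 1150, 1200]);
translate([1500, 0, 0]) cube([250, 1150, 1400]);


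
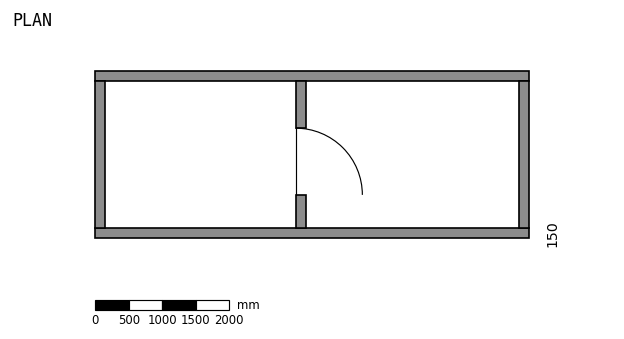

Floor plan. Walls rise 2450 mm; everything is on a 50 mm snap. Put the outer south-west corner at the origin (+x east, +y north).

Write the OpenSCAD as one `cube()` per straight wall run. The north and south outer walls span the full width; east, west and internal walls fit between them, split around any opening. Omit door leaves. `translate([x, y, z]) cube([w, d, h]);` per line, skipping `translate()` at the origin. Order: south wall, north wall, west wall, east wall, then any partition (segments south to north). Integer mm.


cube([6500, 150, 2450]);
translate([0, 2350, 0]) cube([6500, 150, 2450]);
translate([0, 150, 0]) cube([150, 2200, 2450]);
translate([6350, 150, 0]) cube([150, 2200, 2450]);
translate([3000, 150, 0]) cube([150, 500, 2450]);
translate([3000, 1650, 0]) cube([150, 700, 2450]);


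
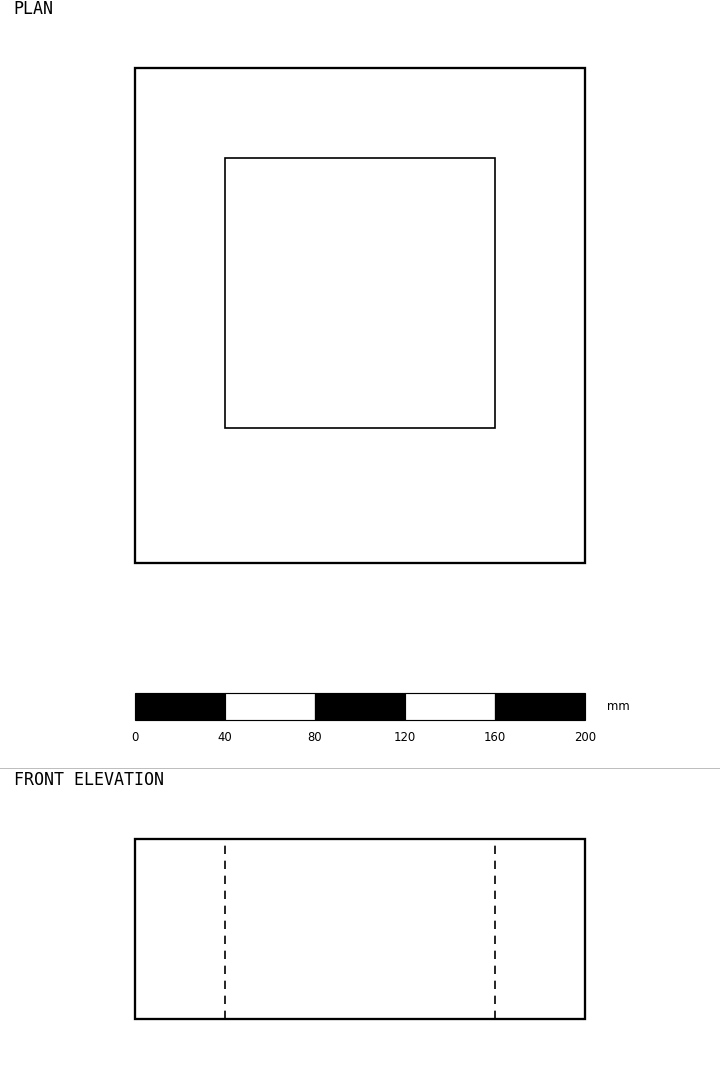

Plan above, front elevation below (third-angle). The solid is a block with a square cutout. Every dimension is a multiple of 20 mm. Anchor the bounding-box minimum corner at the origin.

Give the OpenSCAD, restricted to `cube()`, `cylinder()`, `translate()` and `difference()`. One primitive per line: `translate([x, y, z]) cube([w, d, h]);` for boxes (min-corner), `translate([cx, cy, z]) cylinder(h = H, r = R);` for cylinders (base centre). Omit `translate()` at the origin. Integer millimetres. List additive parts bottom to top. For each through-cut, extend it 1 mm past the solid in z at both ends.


difference() {
  cube([200, 220, 80]);
  translate([40, 60, -1]) cube([120, 120, 82]);
}
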